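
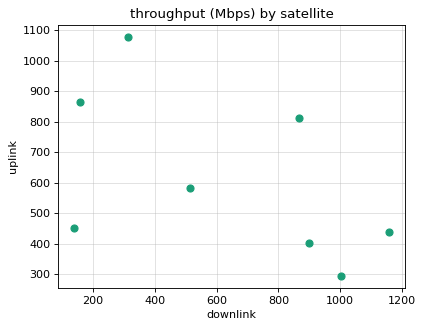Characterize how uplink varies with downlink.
negative, moderate

Points are negatively correlated; moderate (|r| ≈ 0.5).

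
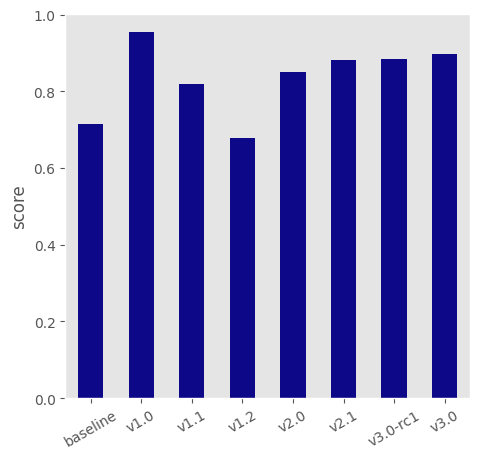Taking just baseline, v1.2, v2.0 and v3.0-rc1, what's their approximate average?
(0.7 + 0.7 + 0.8 + 0.9) / 4 ≈ 0.78.

≈ 0.78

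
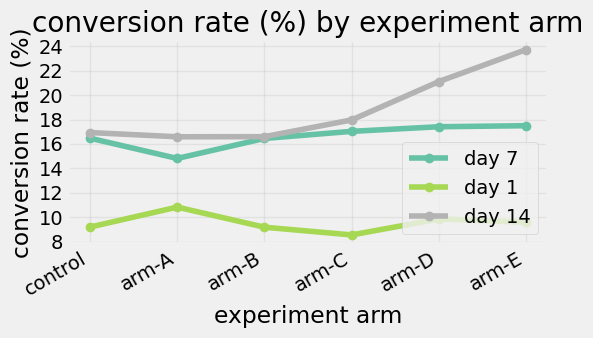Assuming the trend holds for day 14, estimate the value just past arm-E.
≈ 27

Last three: 18, 22, 24 → slope ≈ 3/step → next ≈ 27.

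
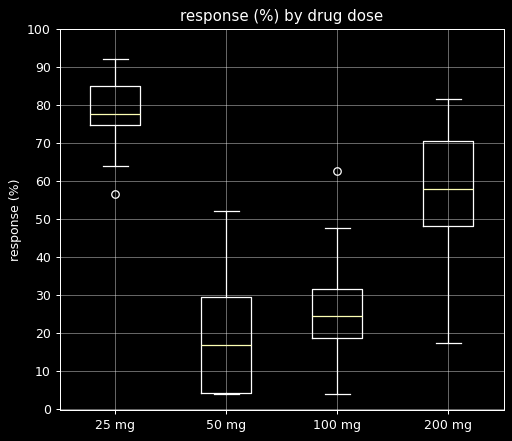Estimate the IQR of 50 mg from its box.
≈ 30

Q3 ≈ 30, Q1 ≈ 0; IQR ≈ 30.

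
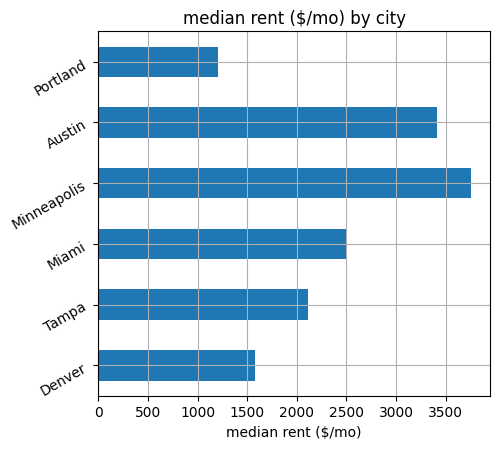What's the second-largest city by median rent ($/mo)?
Top 3: Minneapolis ≈ 4000, Austin ≈ 3500, Miami ≈ 2500.

Austin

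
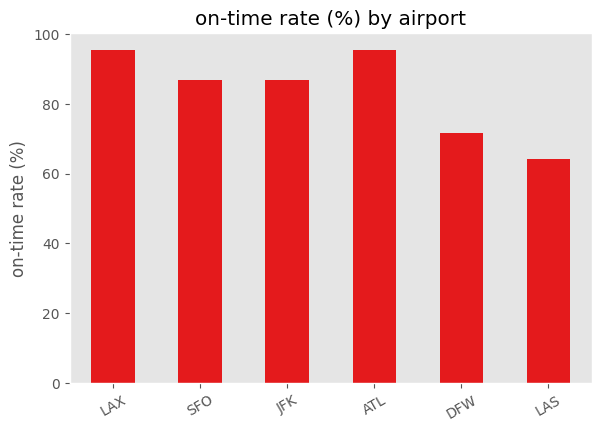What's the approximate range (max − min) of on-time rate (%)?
≈ 40

Max LAX ≈ 100, min LAS ≈ 60; range ≈ 40.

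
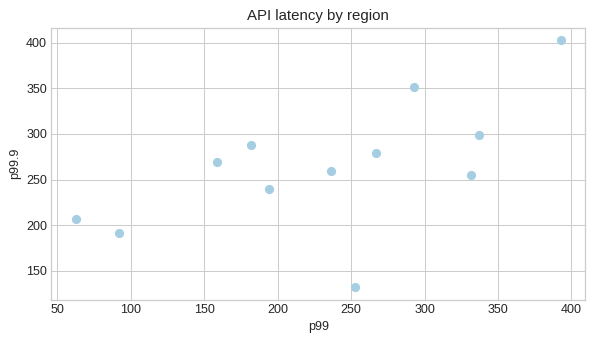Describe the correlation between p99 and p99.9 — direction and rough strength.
Points are positively correlated; moderate (|r| ≈ 0.6).

positive, moderate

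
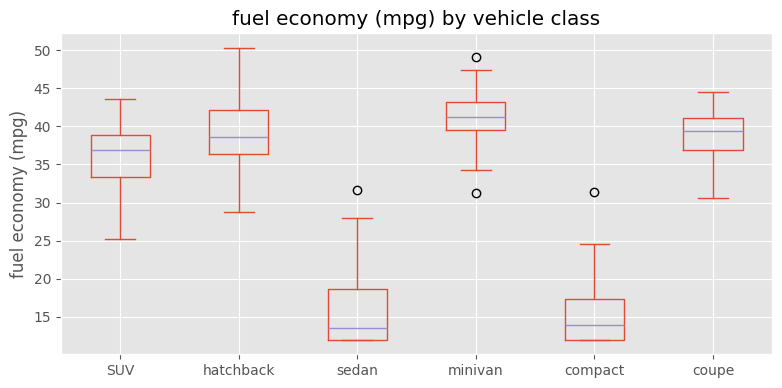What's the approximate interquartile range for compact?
Q3 ≈ 15, Q1 ≈ 10; IQR ≈ 5.

≈ 5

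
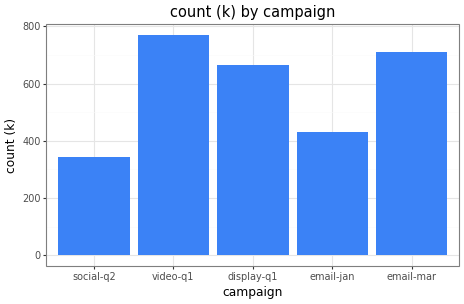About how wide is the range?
≈ 500

Max video-q1 ≈ 800, min social-q2 ≈ 300; range ≈ 500.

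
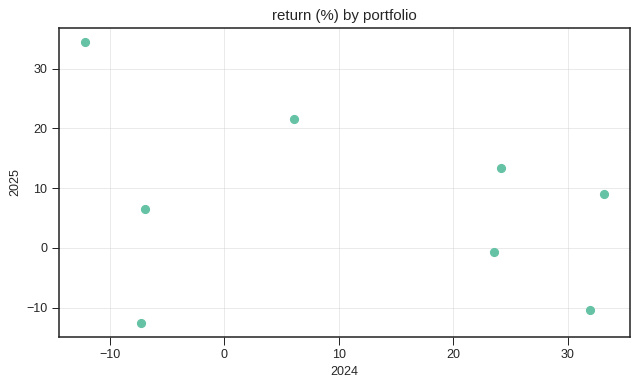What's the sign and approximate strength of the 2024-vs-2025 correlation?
Points are negatively correlated; weak (|r| ≈ 0.3).

negative, weak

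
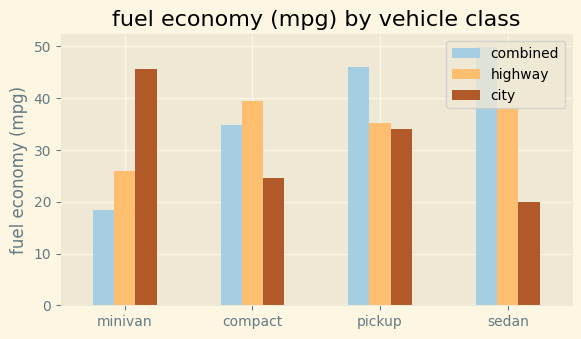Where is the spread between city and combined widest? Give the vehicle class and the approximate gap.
sedan, ≈ 30 mpg

sedan: city ≈ 20, combined ≈ 50 → gap ≈ 30. Next-largest (minivan) is only ≈ 25.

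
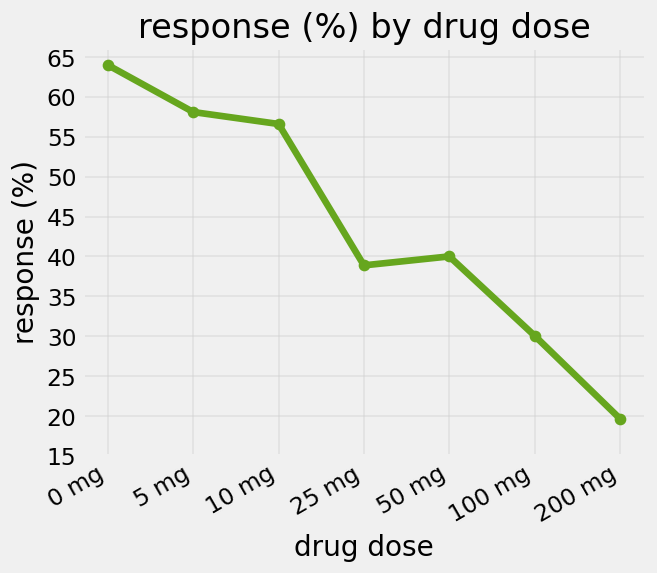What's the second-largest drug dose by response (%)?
5 mg

Top 3: 0 mg ≈ 65, 5 mg ≈ 60, 10 mg ≈ 55.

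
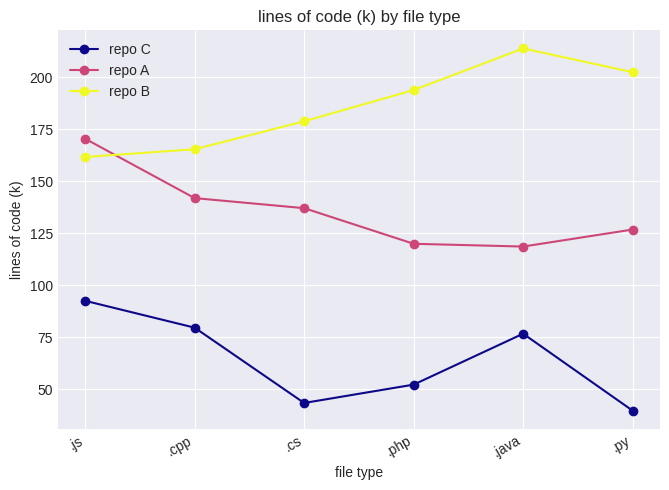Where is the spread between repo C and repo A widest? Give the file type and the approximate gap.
.cs: repo C ≈ 40, repo A ≈ 140 → gap ≈ 100. Next-largest (.py) is only ≈ 80.

.cs, ≈ 100 k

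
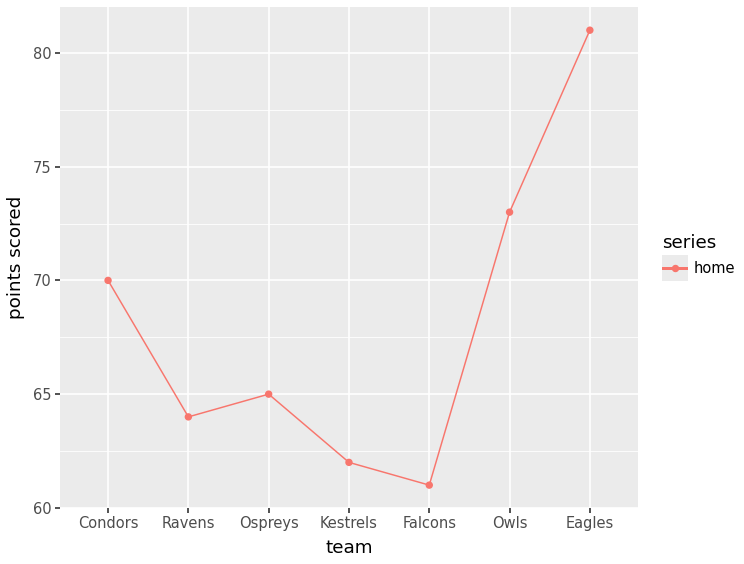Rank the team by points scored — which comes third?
Top 4: Eagles ≈ 80, Owls ≈ 72, Condors ≈ 70, Ospreys ≈ 64.

Condors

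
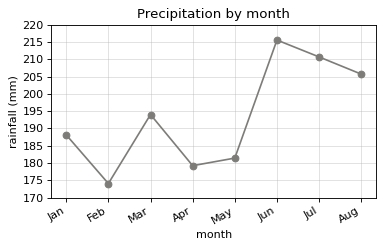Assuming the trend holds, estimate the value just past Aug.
≈ 200

Last three: 215, 210, 205 → slope ≈ -5/step → next ≈ 200.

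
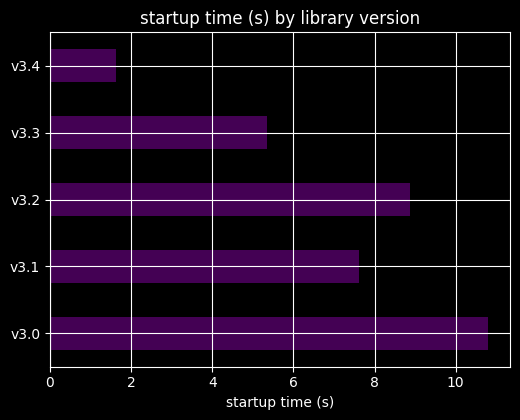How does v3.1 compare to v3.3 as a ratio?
≈ 1.6×

v3.1 ≈ 8, v3.3 ≈ 5; 8/5 ≈ 1.6.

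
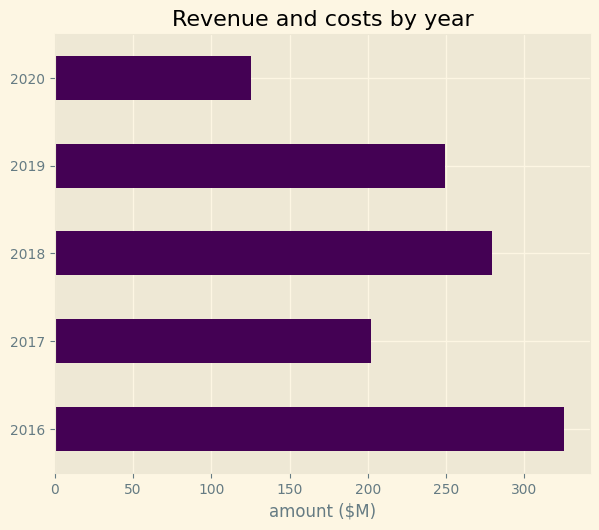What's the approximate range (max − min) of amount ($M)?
≈ 200

Max 2016 ≈ 350, min 2020 ≈ 150; range ≈ 200.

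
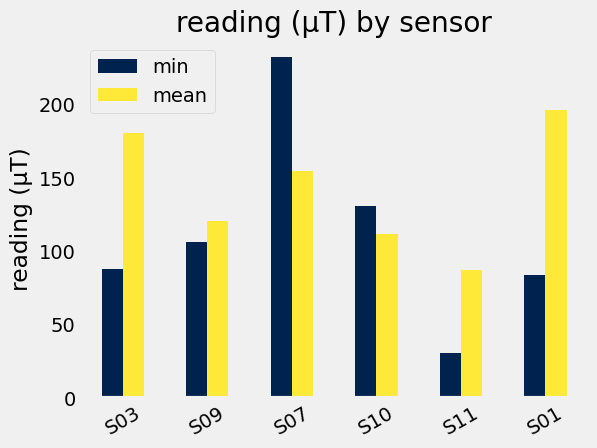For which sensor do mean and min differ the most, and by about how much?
S01: mean ≈ 200, min ≈ 80 → gap ≈ 120. Next-largest (S03) is only ≈ 100.

S01, ≈ 120 µT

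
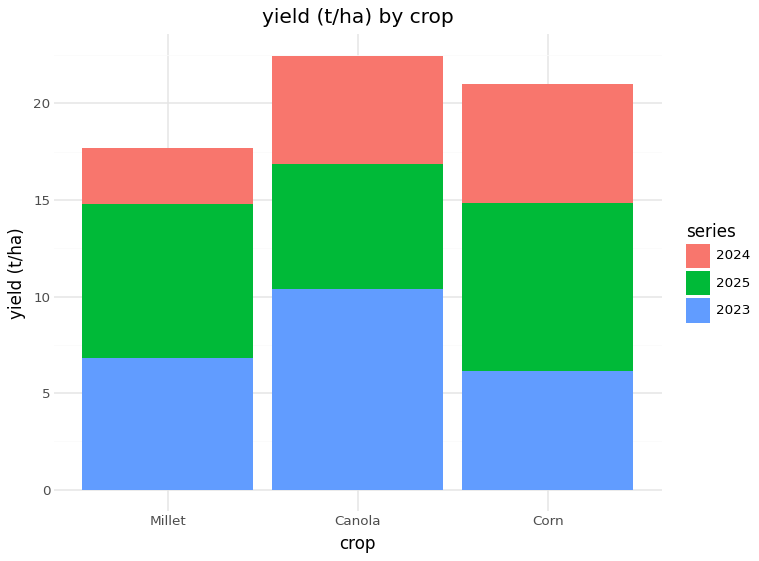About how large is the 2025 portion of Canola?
2025 top ≈ 16, bottom ≈ 10; segment ≈ 6.

≈ 6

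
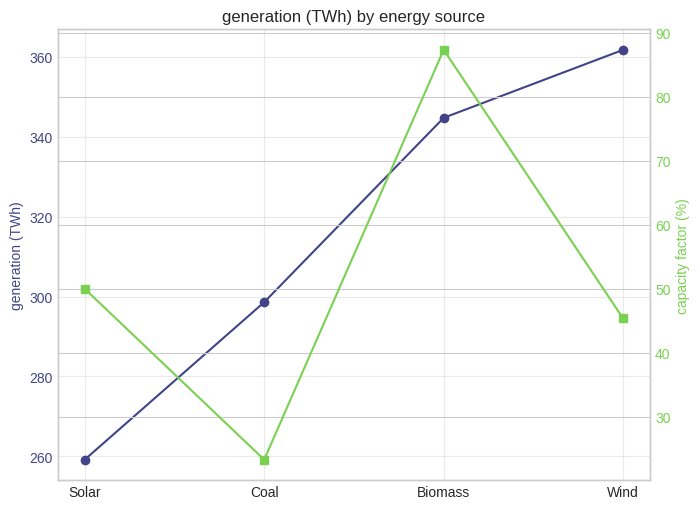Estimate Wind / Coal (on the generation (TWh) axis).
Wind ≈ 360, Coal ≈ 300; 360/300 ≈ 1.2.

≈ 1.2×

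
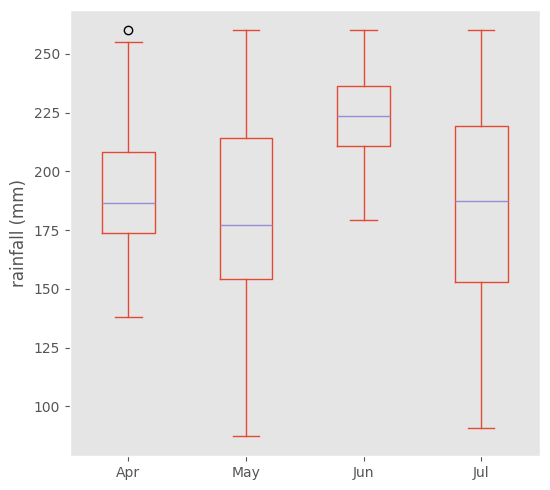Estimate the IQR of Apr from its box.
Q3 ≈ 210, Q1 ≈ 175; IQR ≈ 35.

≈ 35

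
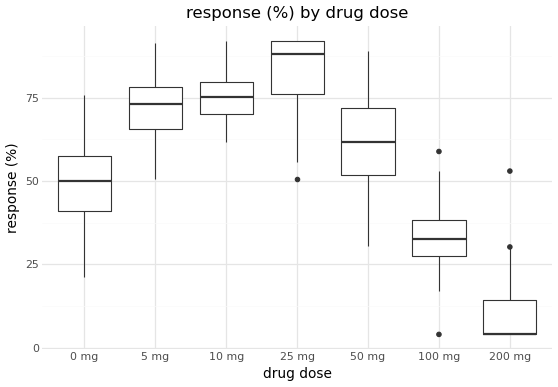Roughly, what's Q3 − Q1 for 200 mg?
Q3 ≈ 10, Q1 ≈ 0; IQR ≈ 10.

≈ 10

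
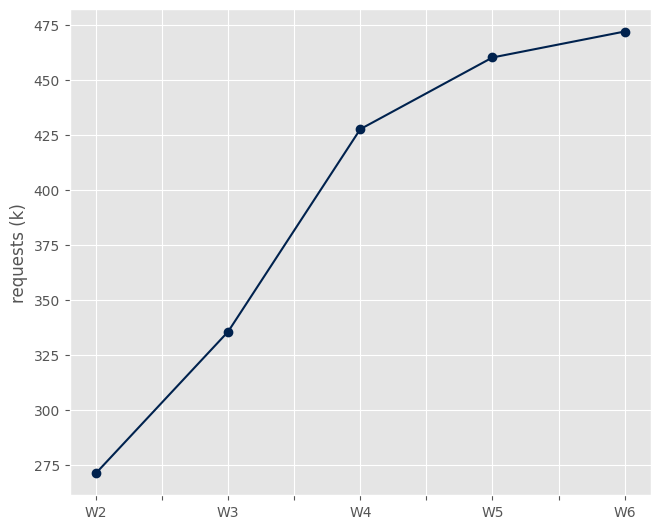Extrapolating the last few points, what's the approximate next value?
≈ 510

Last three: 420, 460, 480 → slope ≈ 30/step → next ≈ 510.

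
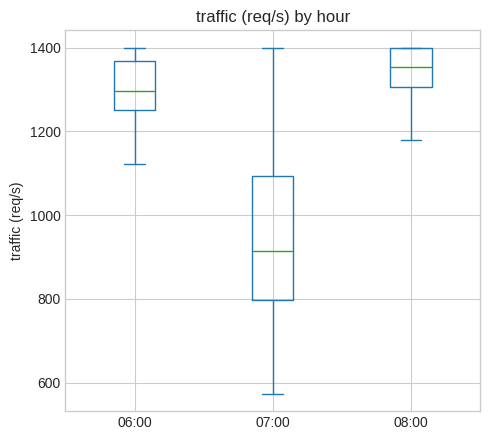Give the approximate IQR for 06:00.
≈ 100

Q3 ≈ 1350, Q1 ≈ 1250; IQR ≈ 100.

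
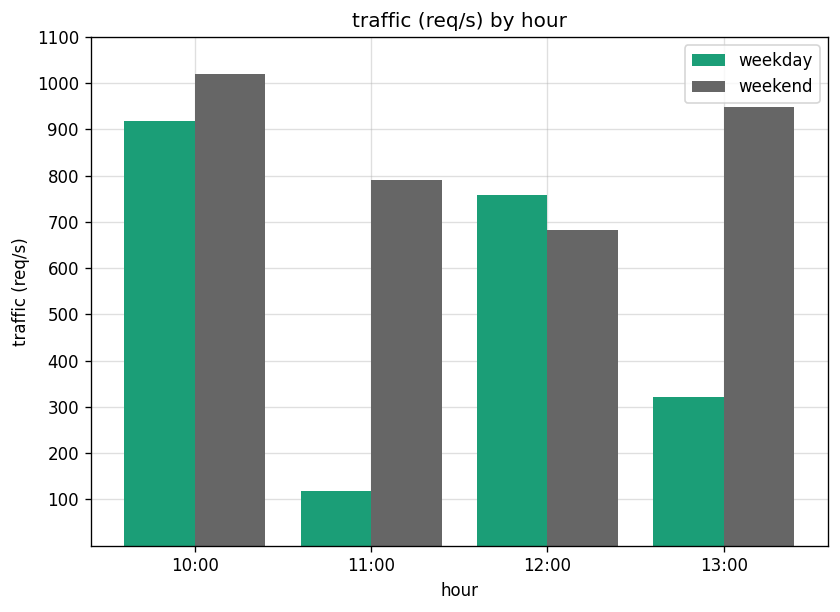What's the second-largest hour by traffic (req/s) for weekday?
Top 3 for weekday: 10:00 ≈ 900, 12:00 ≈ 800, 13:00 ≈ 300.

12:00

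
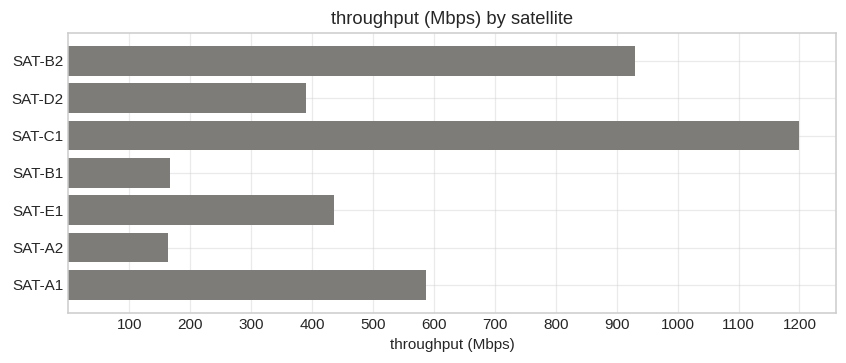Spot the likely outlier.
SAT-C1

SAT-C1 ≈ 1200; the rest sit between ≈ 200 and ≈ 900.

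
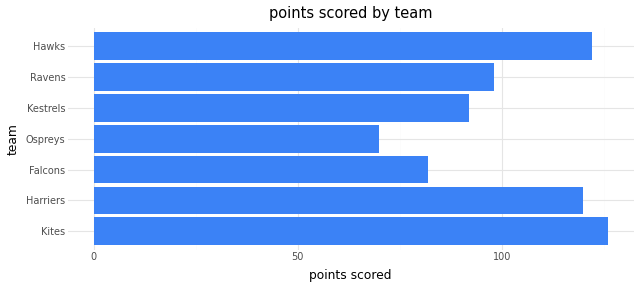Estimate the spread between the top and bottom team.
Max Kites ≈ 120, min Ospreys ≈ 80; range ≈ 40.

≈ 40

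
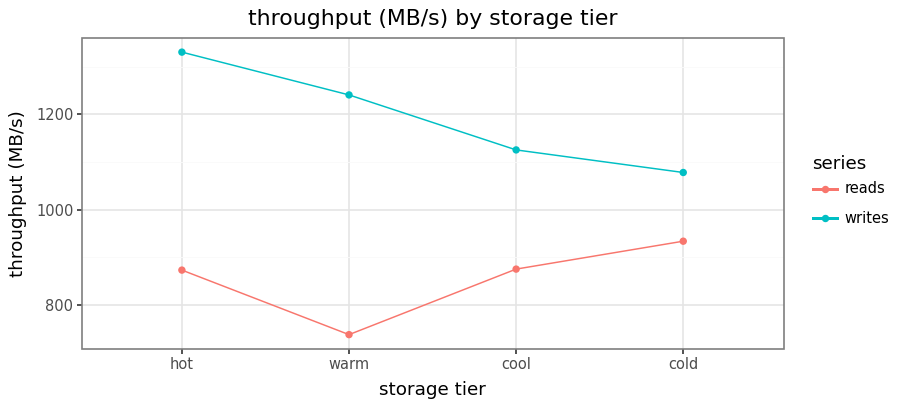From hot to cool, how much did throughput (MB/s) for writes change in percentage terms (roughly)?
hot ≈ 1350, cool ≈ 1150; (1150 − 1350) / 1350 ≈ -14.8%.

≈ -14.8%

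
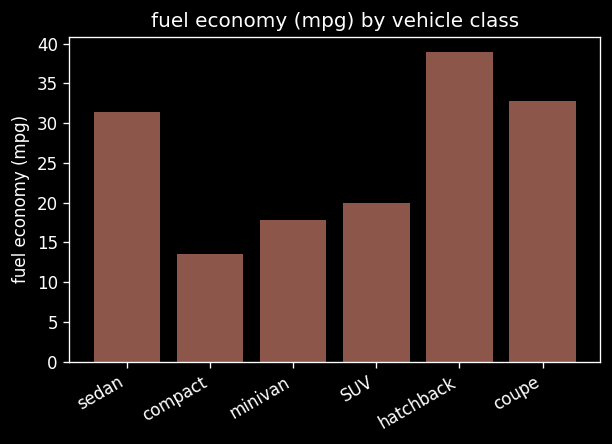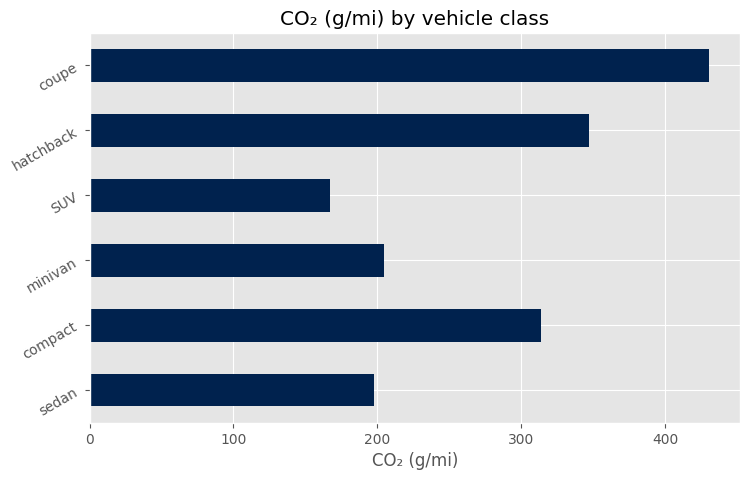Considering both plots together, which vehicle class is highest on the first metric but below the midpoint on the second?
sedan

Chart 2 median CO₂ (g/mi) ≈ 250; below-median vehicle classes: sedan, minivan, SUV. Among those, sedan has the highest fuel economy (mpg) (≈ 30).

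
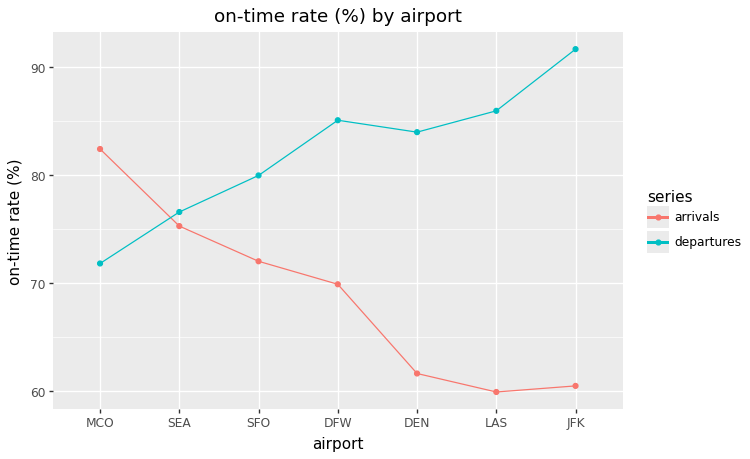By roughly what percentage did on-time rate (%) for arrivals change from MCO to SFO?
≈ -12.5%

MCO ≈ 80, SFO ≈ 70; (70 − 80) / 80 ≈ -12.5%.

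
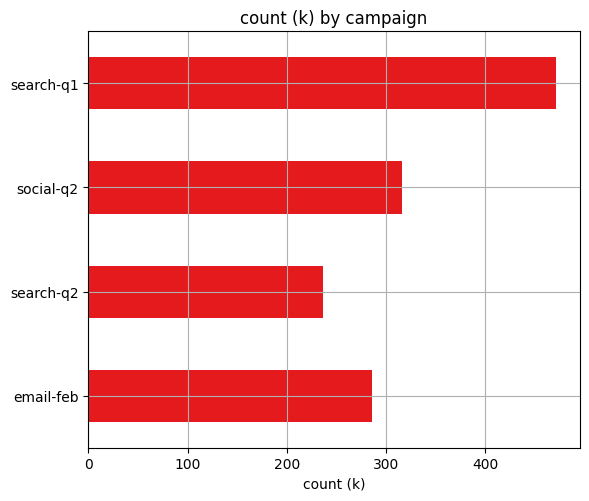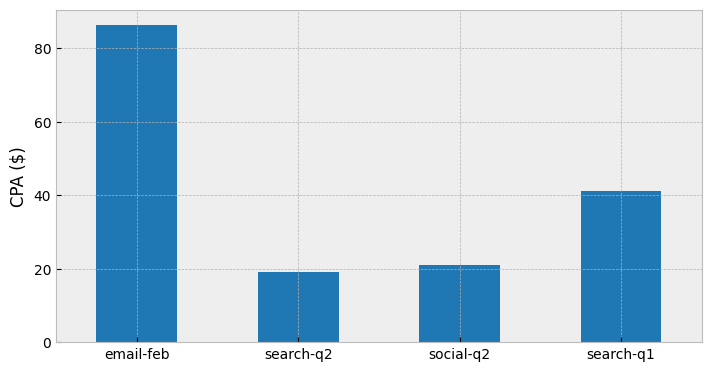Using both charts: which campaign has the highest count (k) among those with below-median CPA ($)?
social-q2

Chart 2 median CPA ($) ≈ 30; below-median campaigns: search-q2, social-q2. Among those, social-q2 has the highest count (k) (≈ 300).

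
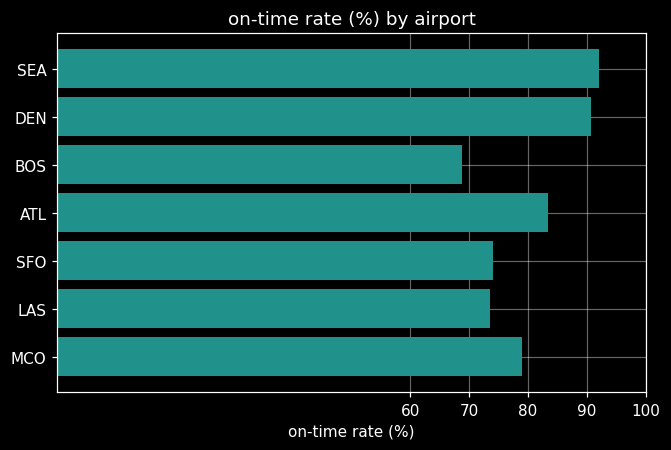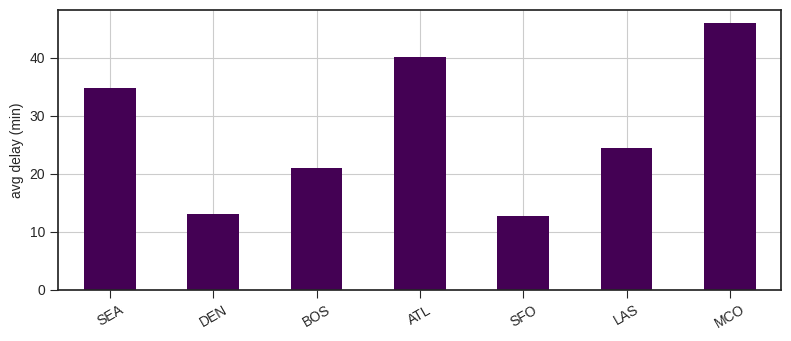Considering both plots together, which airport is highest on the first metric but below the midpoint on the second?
DEN

Chart 2 median avg delay (min) ≈ 25; below-median airports: DEN, BOS, SFO. Among those, DEN has the highest on-time rate (%) (≈ 90).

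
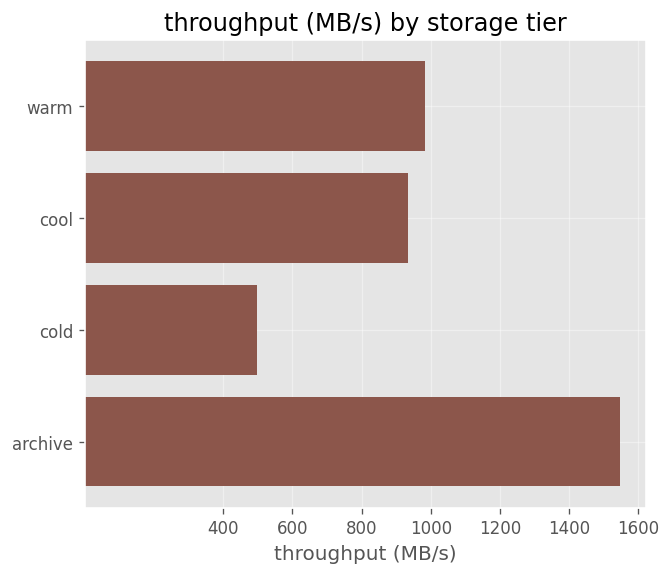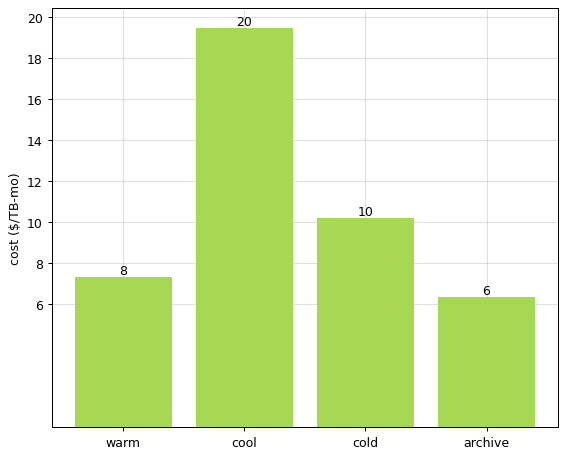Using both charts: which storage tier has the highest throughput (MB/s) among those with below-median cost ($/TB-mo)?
Chart 2 median cost ($/TB-mo) ≈ 8; below-median storage tiers: warm, archive. Among those, archive has the highest throughput (MB/s) (≈ 1600).

archive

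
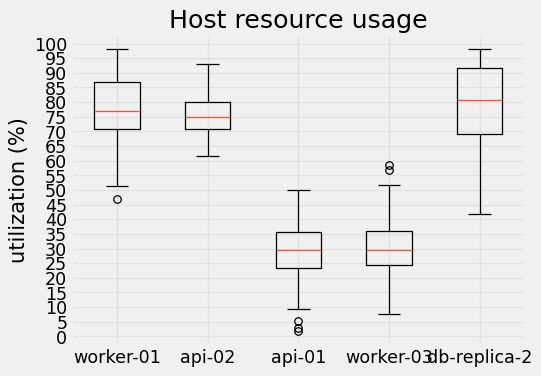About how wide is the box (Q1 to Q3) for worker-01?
≈ 15

Q3 ≈ 85, Q1 ≈ 70; IQR ≈ 15.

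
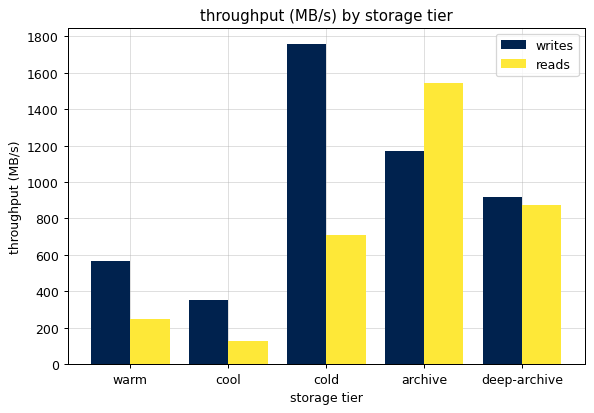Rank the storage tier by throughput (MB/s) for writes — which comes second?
archive

Top 3 for writes: cold ≈ 1800, archive ≈ 1200, deep-archive ≈ 1000.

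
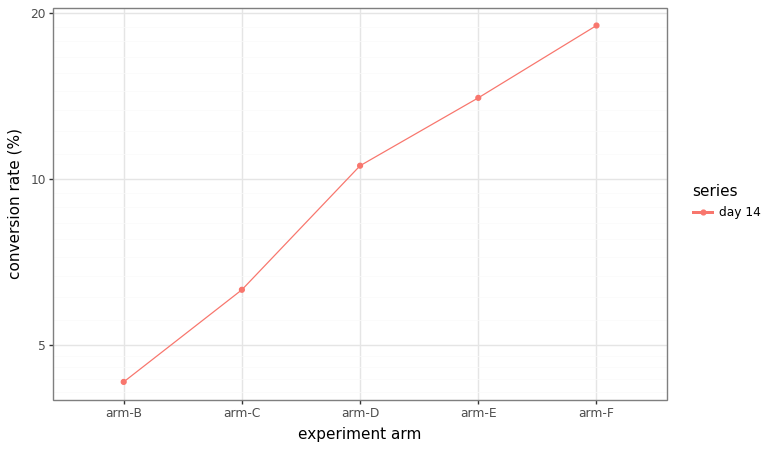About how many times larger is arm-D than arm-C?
≈ 1.67×

arm-D ≈ 10, arm-C ≈ 6; 10/6 ≈ 1.67.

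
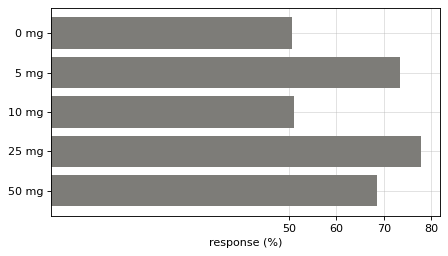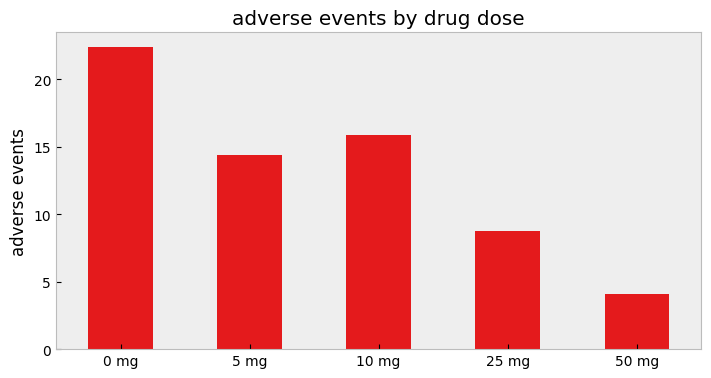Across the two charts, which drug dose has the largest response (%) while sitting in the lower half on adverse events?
25 mg

Chart 2 median adverse events ≈ 15; below-median drug doses: 25 mg, 50 mg. Among those, 25 mg has the highest response (%) (≈ 80).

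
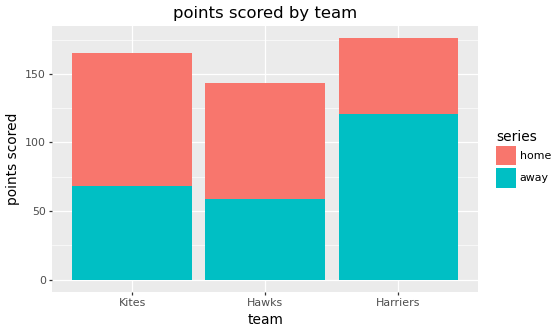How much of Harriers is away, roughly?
≈ 120

away top ≈ 120, bottom ≈ 0; segment ≈ 120.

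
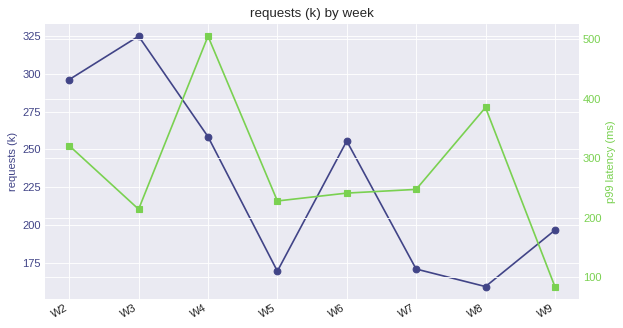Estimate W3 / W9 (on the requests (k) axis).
W3 ≈ 320, W9 ≈ 200; 320/200 ≈ 1.6.

≈ 1.6×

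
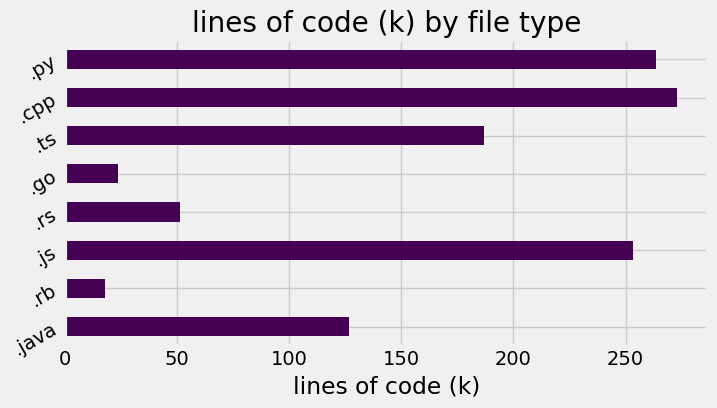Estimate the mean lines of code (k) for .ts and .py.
(175 + 275) / 2 ≈ 225.

≈ 225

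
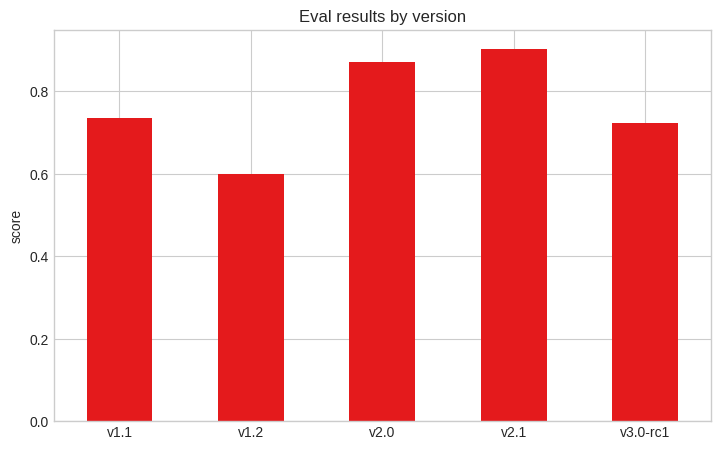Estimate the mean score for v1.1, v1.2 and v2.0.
(0.7 + 0.6 + 0.9) / 3 ≈ 0.73.

≈ 0.73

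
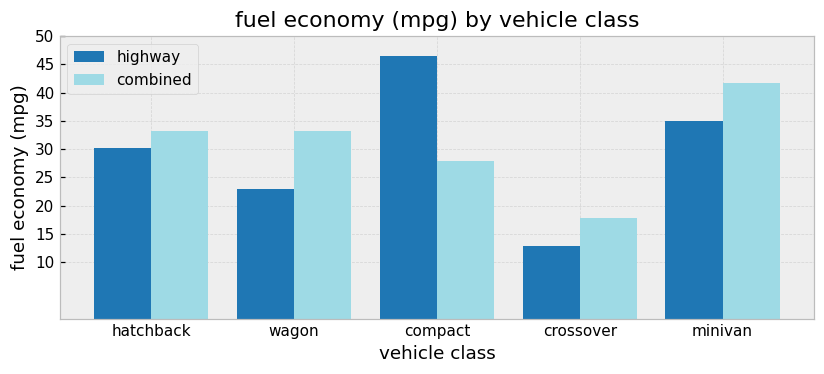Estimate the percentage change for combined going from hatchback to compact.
≈ -14.3%

hatchback ≈ 35, compact ≈ 30; (30 − 35) / 35 ≈ -14.3%.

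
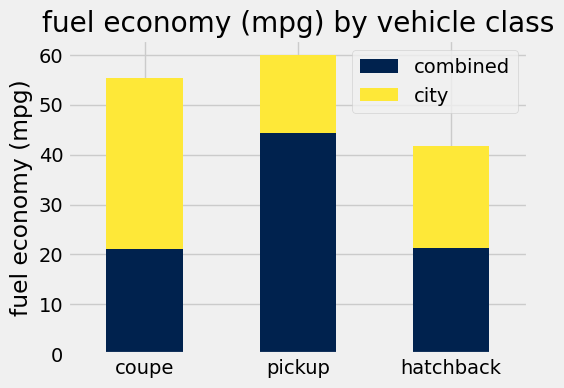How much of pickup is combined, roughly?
≈ 45

combined top ≈ 45, bottom ≈ 0; segment ≈ 45.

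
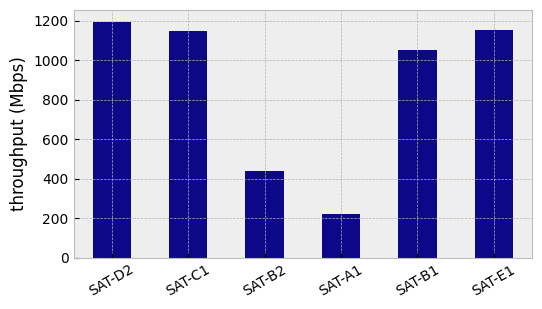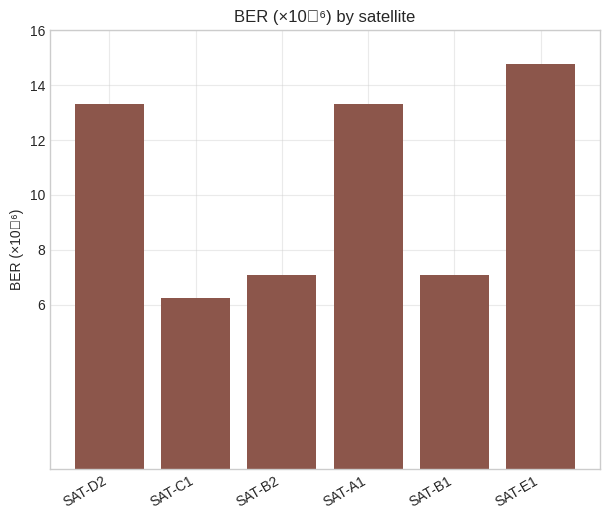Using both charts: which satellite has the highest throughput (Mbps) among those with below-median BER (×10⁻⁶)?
SAT-C1

Chart 2 median BER (×10⁻⁶) ≈ 10; below-median satellites: SAT-C1, SAT-B2, SAT-B1. Among those, SAT-C1 has the highest throughput (Mbps) (≈ 1200).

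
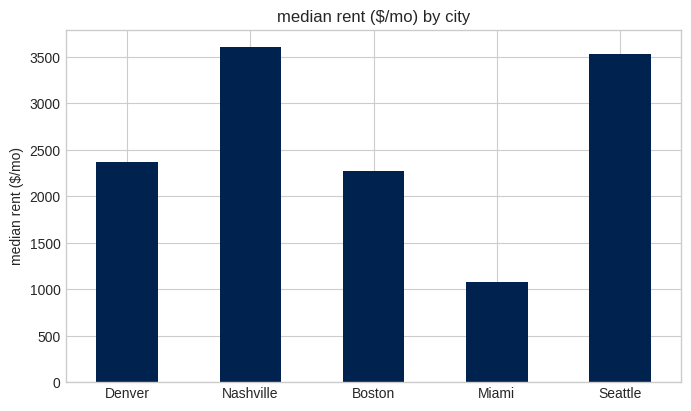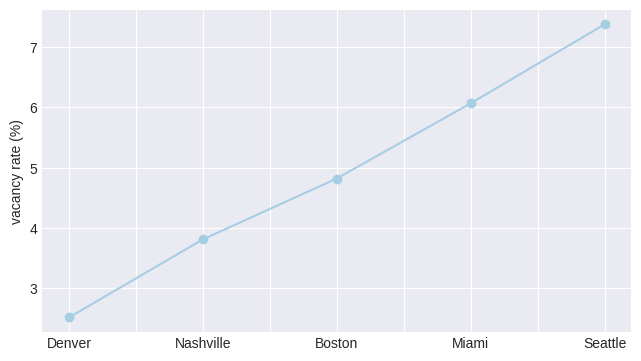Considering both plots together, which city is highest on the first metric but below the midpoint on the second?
Chart 2 median vacancy rate (%) ≈ 5; below-median cities: Denver, Nashville. Among those, Nashville has the highest median rent ($/mo) (≈ 3500).

Nashville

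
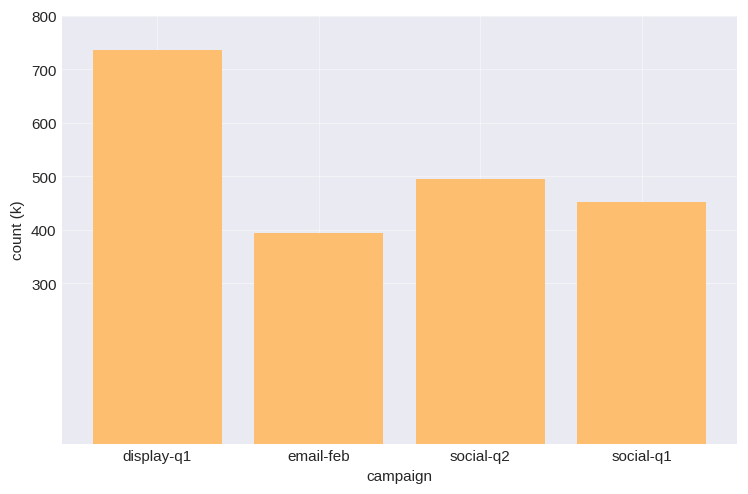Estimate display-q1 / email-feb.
≈ 1.75×

display-q1 ≈ 700, email-feb ≈ 400; 700/400 ≈ 1.75.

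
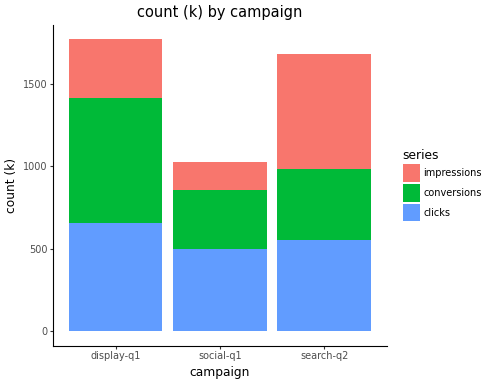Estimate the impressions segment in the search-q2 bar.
≈ 600

impressions top ≈ 1600, bottom ≈ 1000; segment ≈ 600.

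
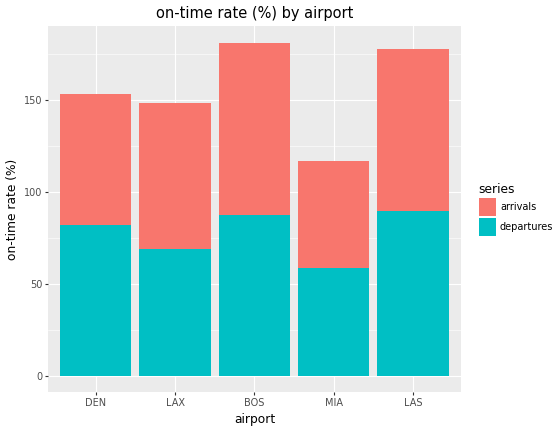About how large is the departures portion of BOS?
≈ 80

departures top ≈ 80, bottom ≈ 0; segment ≈ 80.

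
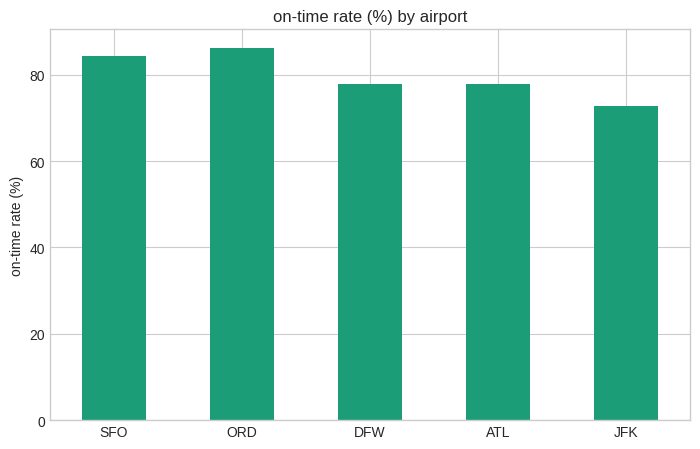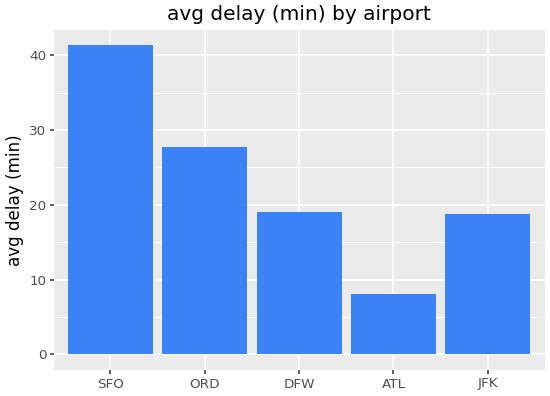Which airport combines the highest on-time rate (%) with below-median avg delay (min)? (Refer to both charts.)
ATL

Chart 2 median avg delay (min) ≈ 20; below-median airports: ATL, JFK. Among those, ATL has the highest on-time rate (%) (≈ 80).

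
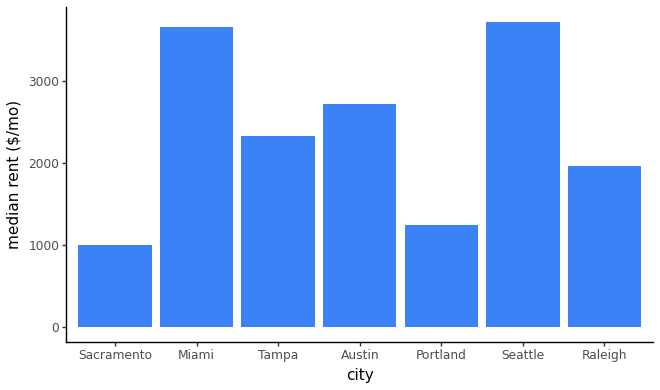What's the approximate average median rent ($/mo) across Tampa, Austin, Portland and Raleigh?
(2500 + 2500 + 1000 + 2000) / 4 ≈ 2000.

≈ 2000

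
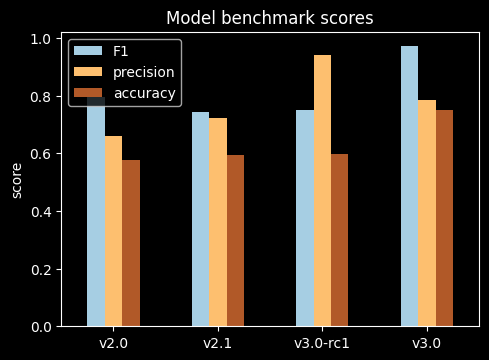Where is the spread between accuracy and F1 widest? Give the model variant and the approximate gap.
v3.0: accuracy ≈ 0.7, F1 ≈ 1.0 → gap ≈ 0.3. Next-largest (v2.0) is only ≈ 0.2.

v3.0, ≈ 0.3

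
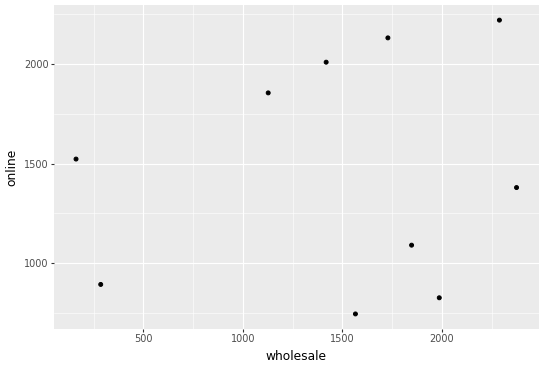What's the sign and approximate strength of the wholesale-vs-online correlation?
no clear correlation

Points are roughly uncorrelated; weak (|r| ≈ 0.2).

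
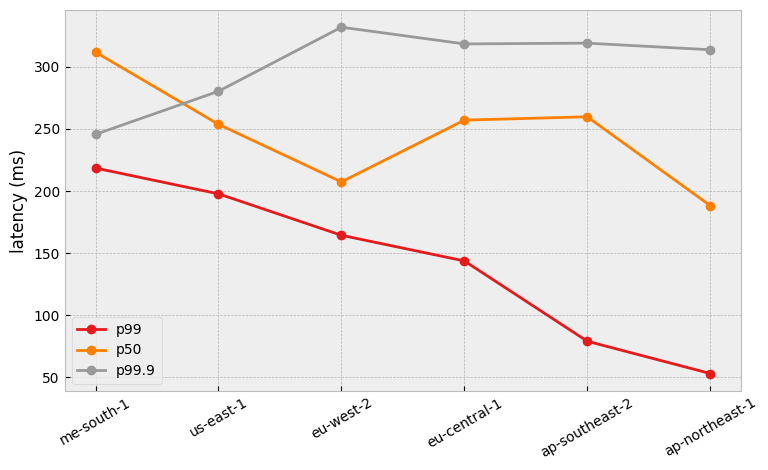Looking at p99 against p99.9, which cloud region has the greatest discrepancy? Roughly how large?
ap-northeast-1: p99 ≈ 50, p99.9 ≈ 325 → gap ≈ 275. Next-largest (ap-southeast-2) is only ≈ 250.

ap-northeast-1, ≈ 275 ms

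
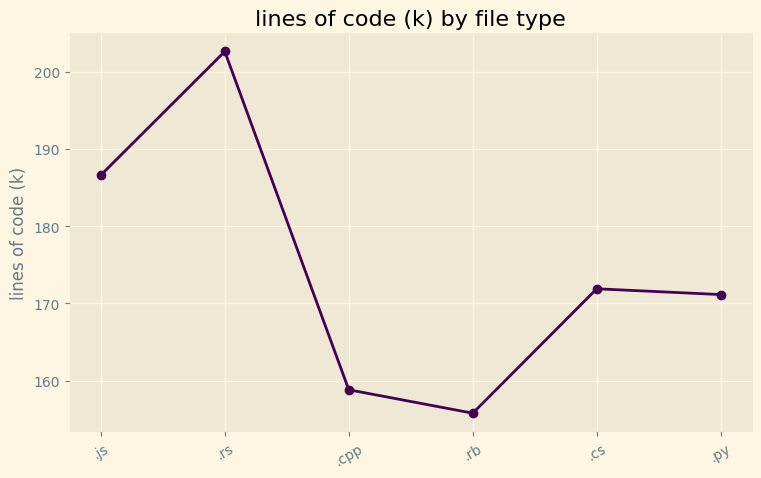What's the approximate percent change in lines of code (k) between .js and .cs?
.js ≈ 185, .cs ≈ 170; (170 − 185) / 185 ≈ -8.1%.

≈ -8.1%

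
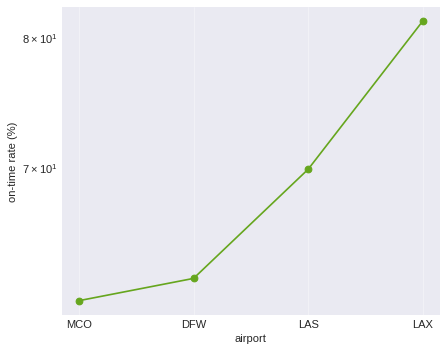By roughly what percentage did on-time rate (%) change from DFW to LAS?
DFW ≈ 62, LAS ≈ 70; (70 − 62) / 62 ≈ +12.9%.

≈ +12.9%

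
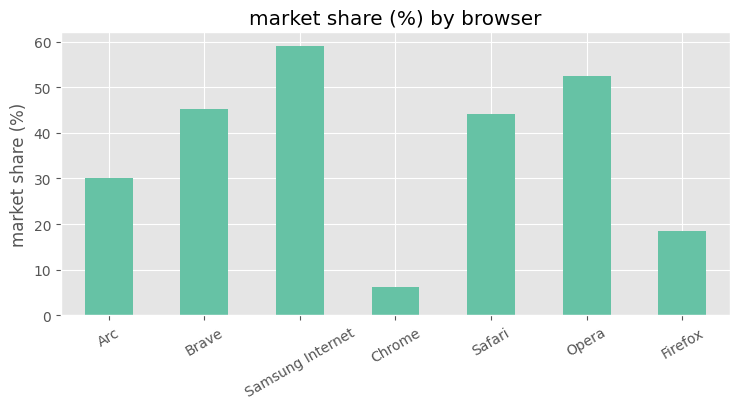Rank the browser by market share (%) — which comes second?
Top 3: Samsung Internet ≈ 60, Opera ≈ 50, Brave ≈ 45.

Opera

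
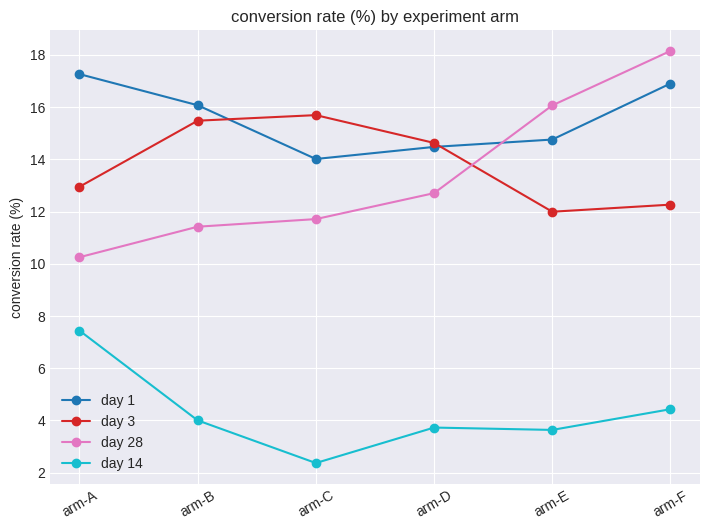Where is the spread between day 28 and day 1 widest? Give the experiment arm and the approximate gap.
arm-A: day 28 ≈ 10, day 1 ≈ 18 → gap ≈ 8. Next-largest (arm-B) is only ≈ 4.

arm-A, ≈ 8 %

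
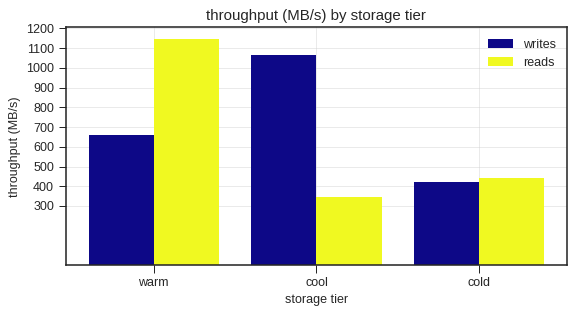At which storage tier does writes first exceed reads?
warm: writes ≈ 700 vs reads ≈ 1100 (not yet); cool: writes ≈ 1100 vs reads ≈ 300 (first crossover).

cool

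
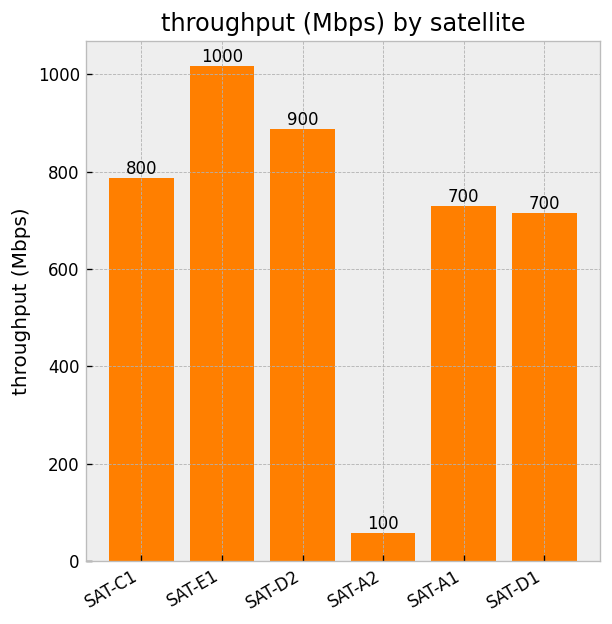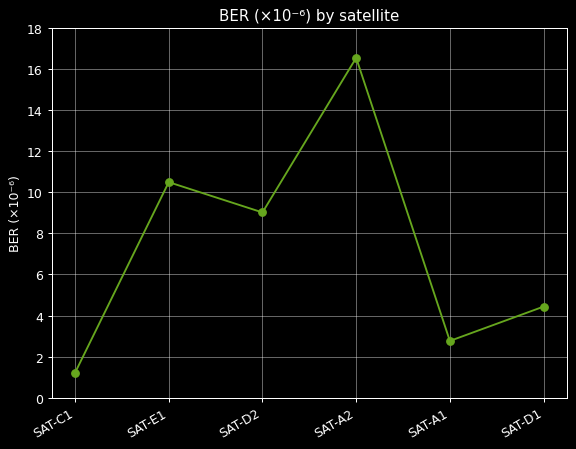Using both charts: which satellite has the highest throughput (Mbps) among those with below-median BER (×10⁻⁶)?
Chart 2 median BER (×10⁻⁶) ≈ 6; below-median satellites: SAT-C1, SAT-A1, SAT-D1. Among those, SAT-C1 has the highest throughput (Mbps) (≈ 800).

SAT-C1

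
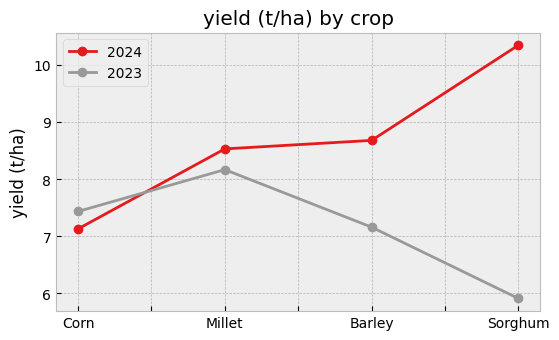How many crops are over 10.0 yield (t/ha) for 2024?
Above 10.0: Sorghum.

1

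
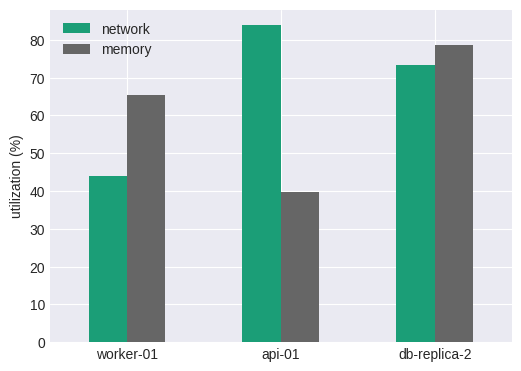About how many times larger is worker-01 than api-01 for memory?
worker-01 ≈ 70, api-01 ≈ 40; 70/40 ≈ 1.75.

≈ 1.75×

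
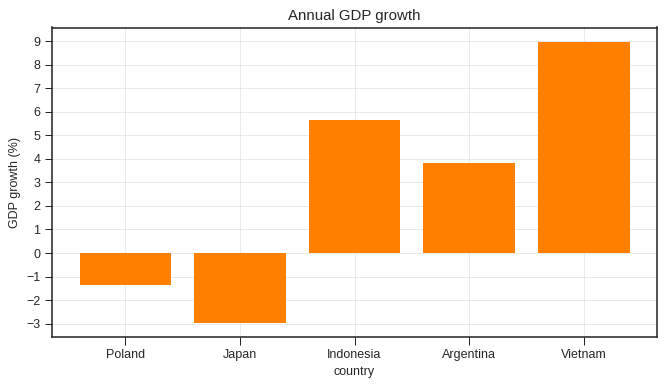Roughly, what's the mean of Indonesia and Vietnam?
(6 + 9) / 2 ≈ 8.

≈ 8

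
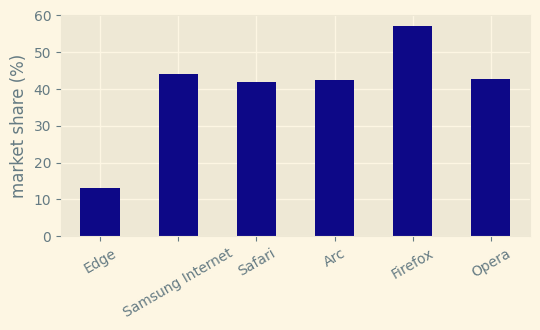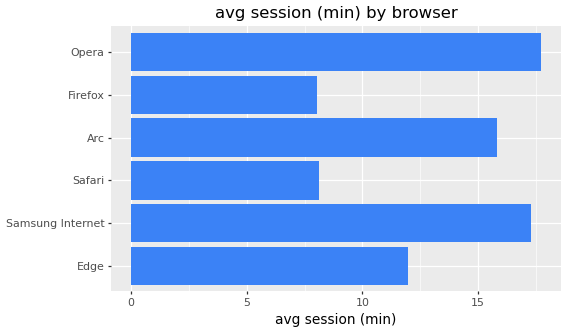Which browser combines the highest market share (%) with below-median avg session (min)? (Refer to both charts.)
Firefox

Chart 2 median avg session (min) ≈ 14; below-median browsers: Edge, Safari, Firefox. Among those, Firefox has the highest market share (%) (≈ 60).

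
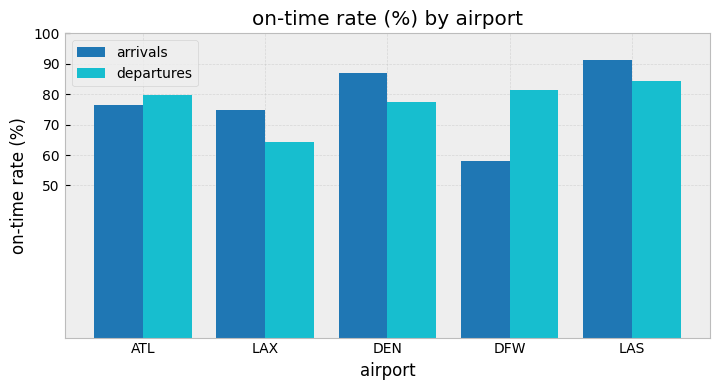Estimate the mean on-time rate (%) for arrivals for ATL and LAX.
≈ 75

(80 + 70) / 2 ≈ 75.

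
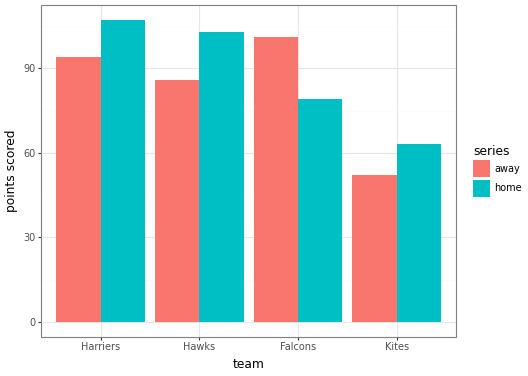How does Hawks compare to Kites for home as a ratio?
Hawks ≈ 100, Kites ≈ 60; 100/60 ≈ 1.67.

≈ 1.67×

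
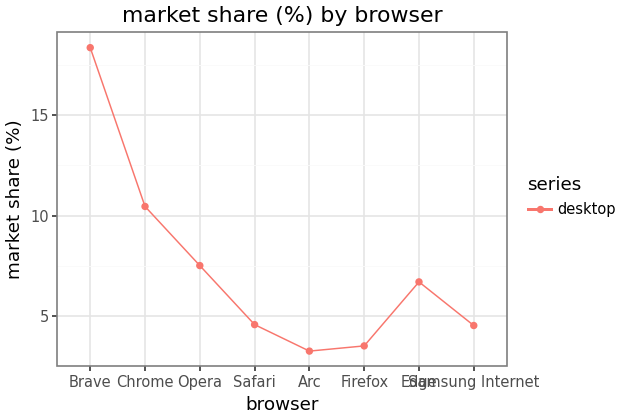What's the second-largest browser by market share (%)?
Top 3: Brave ≈ 18, Chrome ≈ 10, Opera ≈ 8.

Chrome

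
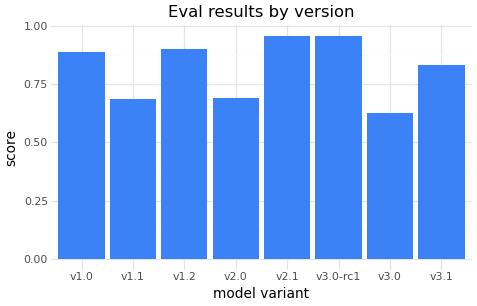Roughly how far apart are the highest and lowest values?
≈ 0.4

Max v2.1 ≈ 1.0, min v3.0 ≈ 0.6; range ≈ 0.4.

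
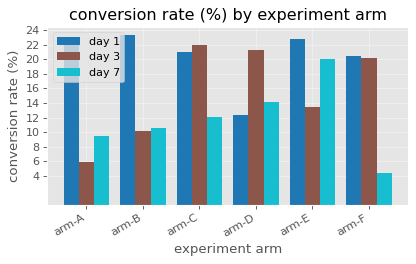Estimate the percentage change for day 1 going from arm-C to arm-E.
arm-C ≈ 20, arm-E ≈ 22; (22 − 20) / 20 ≈ +10%.

≈ +10%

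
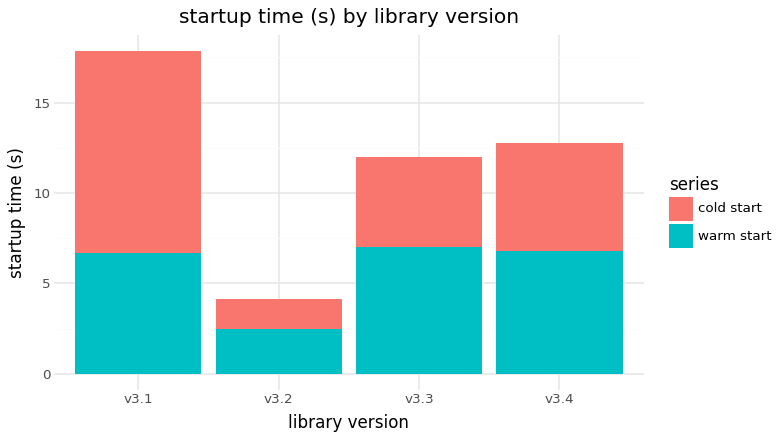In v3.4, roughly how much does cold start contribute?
cold start top ≈ 12, bottom ≈ 6; segment ≈ 6.

≈ 6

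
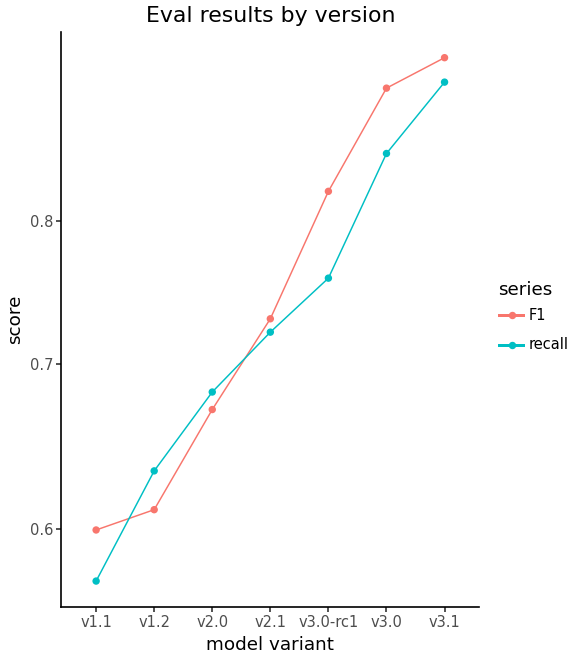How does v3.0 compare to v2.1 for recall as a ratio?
v3.0 ≈ 0.85, v2.1 ≈ 0.70; 0.85/0.70 ≈ 1.21.

≈ 1.21×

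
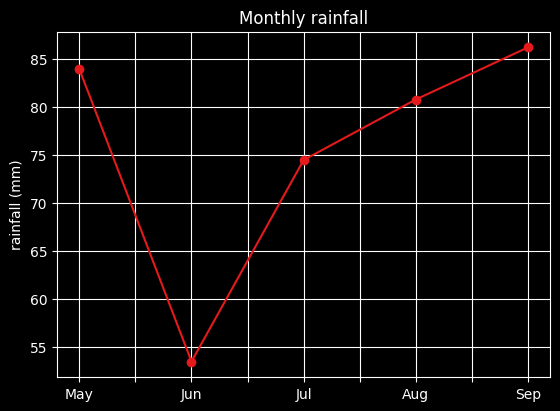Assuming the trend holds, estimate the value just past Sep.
≈ 90

Last three: 75, 80, 85 → slope ≈ 5/step → next ≈ 90.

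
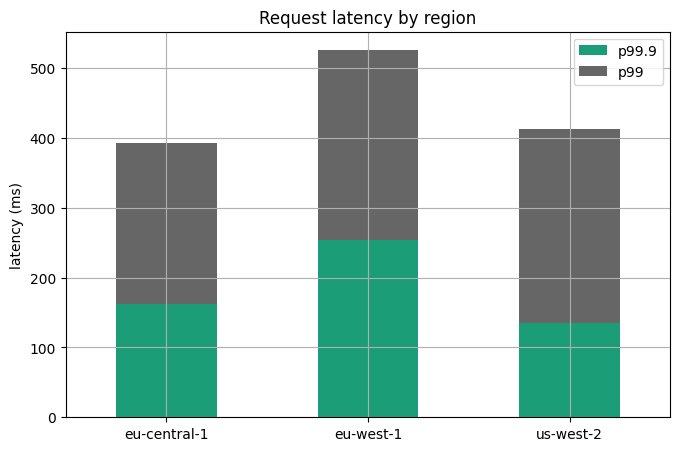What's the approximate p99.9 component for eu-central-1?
p99.9 top ≈ 150, bottom ≈ 0; segment ≈ 150.

≈ 150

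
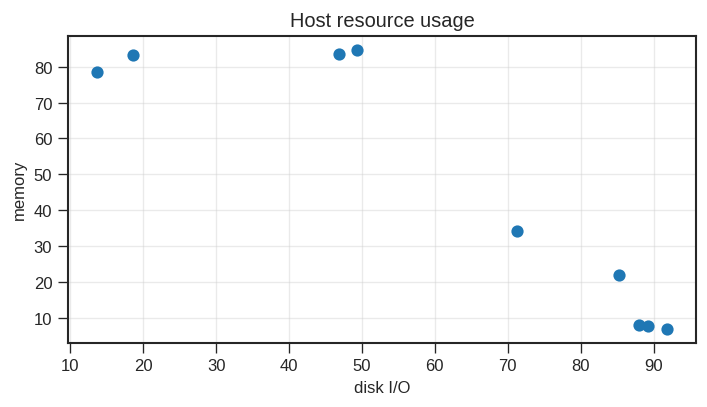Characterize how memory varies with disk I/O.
negative, strong

Points are negatively correlated; strong (|r| ≈ 0.9).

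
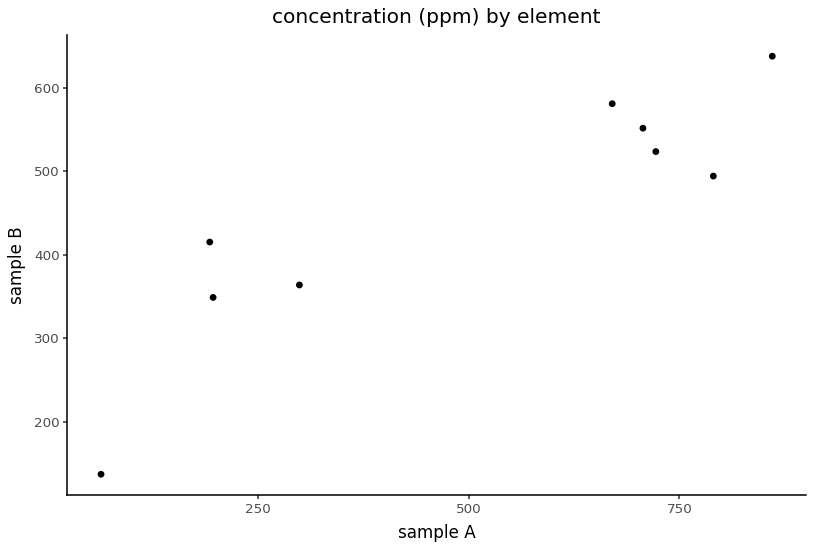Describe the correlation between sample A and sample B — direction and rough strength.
Points are positively correlated; strong (|r| ≈ 0.9).

positive, strong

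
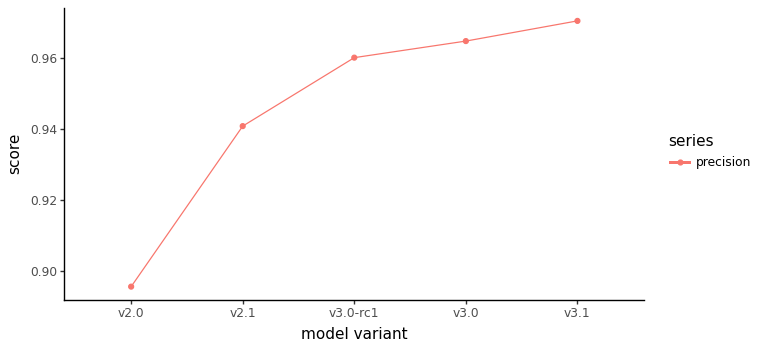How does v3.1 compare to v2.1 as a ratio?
v3.1 ≈ 0.97, v2.1 ≈ 0.94; 0.97/0.94 ≈ 1.03.

≈ 1.03×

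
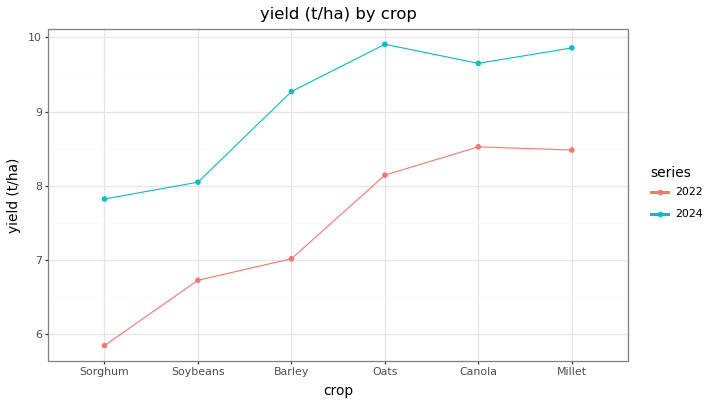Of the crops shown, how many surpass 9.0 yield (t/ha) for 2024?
Above 9.0: Barley, Oats, Canola, Millet.

4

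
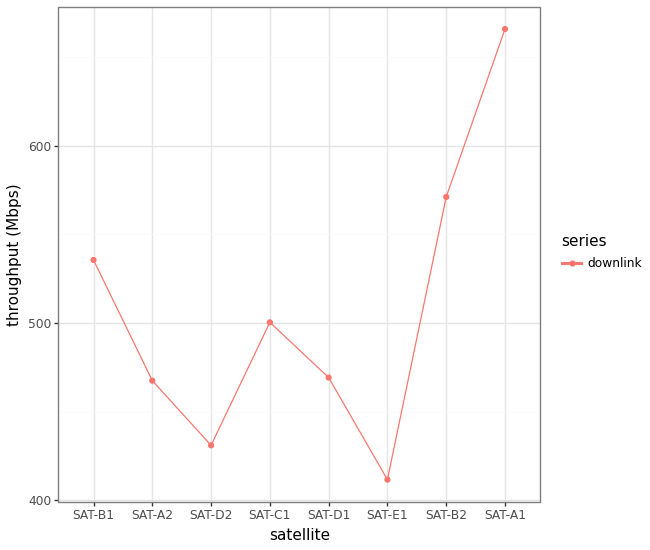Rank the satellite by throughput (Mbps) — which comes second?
SAT-B2

Top 3: SAT-A1 ≈ 675, SAT-B2 ≈ 575, SAT-B1 ≈ 525.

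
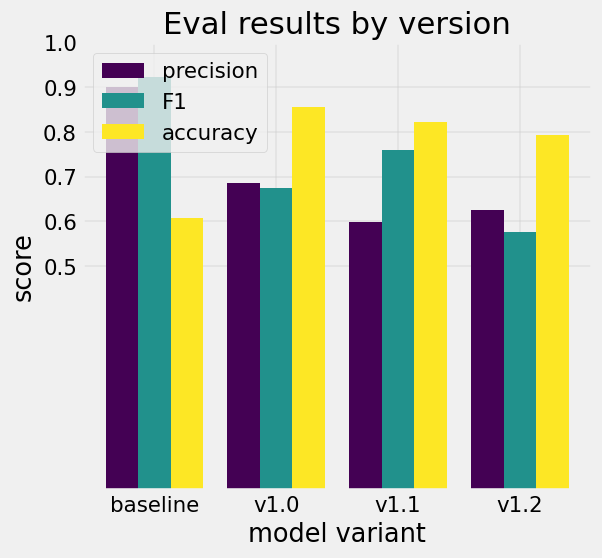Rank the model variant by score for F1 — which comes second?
v1.1

Top 3 for F1: baseline ≈ 0.9, v1.1 ≈ 0.8, v1.0 ≈ 0.7.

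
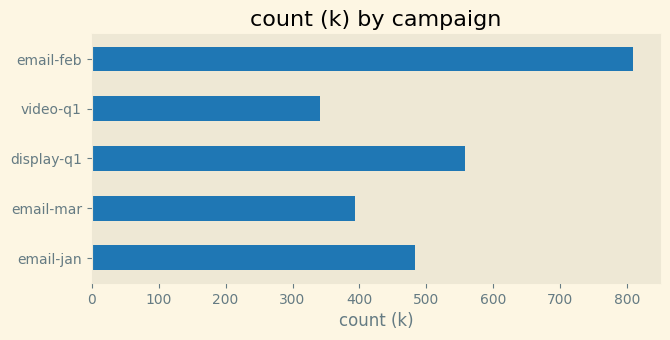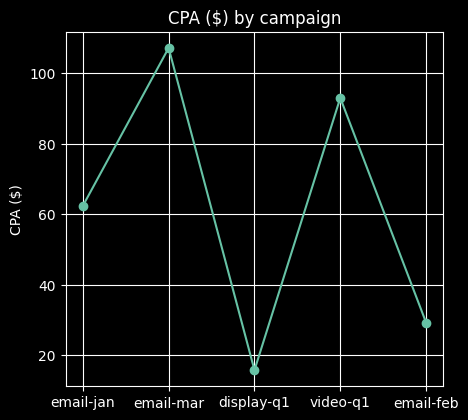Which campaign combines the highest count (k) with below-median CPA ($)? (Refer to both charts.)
email-feb

Chart 2 median CPA ($) ≈ 60; below-median campaigns: display-q1, email-feb. Among those, email-feb has the highest count (k) (≈ 800).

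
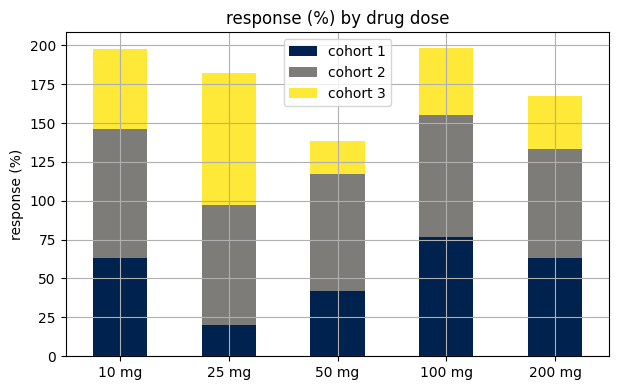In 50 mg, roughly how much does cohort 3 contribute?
≈ 20

cohort 3 top ≈ 140, bottom ≈ 120; segment ≈ 20.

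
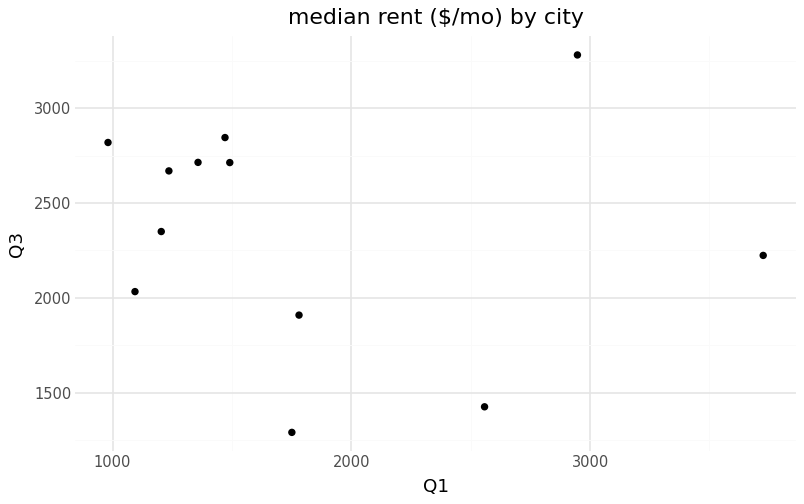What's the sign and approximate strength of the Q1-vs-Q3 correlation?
no clear correlation

Points are roughly uncorrelated; weak (|r| ≈ 0.1).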